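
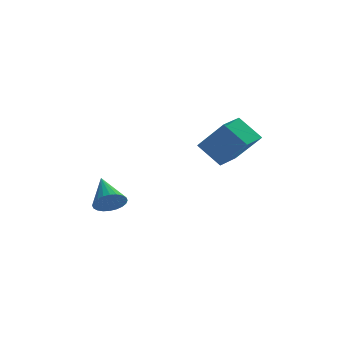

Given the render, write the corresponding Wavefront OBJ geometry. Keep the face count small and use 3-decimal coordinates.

v -2.105 -2.606 -0.837
v -1.532 -2.91 -0.257
v -2.335 -0.994 0.237
v -1.328 -2.74 -0.469
v -1.243 -2.55 -0.736
v -1.289 -2.368 -1.019
v -1.459 -2.222 -1.275
v -1.727 -2.135 -1.463
v -2.053 -2.12 -1.556
v -2.387 -2.178 -1.54
v -2.678 -2.302 -1.416
v -2.882 -2.472 -1.204
v -2.968 -2.662 -0.937
v -2.922 -2.844 -0.654
v -2.752 -2.99 -0.399
v -2.483 -3.077 -0.21
v -2.157 -3.092 -0.117
v -1.823 -3.034 -0.133
v 2.953 -4.274 1.949
v 1.979 -3.512 3.041
v 3.934 -2.997 1.933
v 2.96 -2.235 3.025
v 4.06 -5.105 3.515
v 3.086 -4.343 4.607
v 5.041 -3.828 3.499
v 4.067 -3.066 4.591
f 2 1 4
f 2 4 3
f 4 1 5
f 4 5 3
f 5 1 6
f 5 6 3
f 6 1 7
f 6 7 3
f 7 1 8
f 7 8 3
f 8 1 9
f 8 9 3
f 9 1 10
f 9 10 3
f 10 1 11
f 10 11 3
f 11 1 12
f 11 12 3
f 12 1 13
f 12 13 3
f 13 1 14
f 13 14 3
f 14 1 15
f 14 15 3
f 15 1 16
f 15 16 3
f 16 1 17
f 16 17 3
f 17 1 18
f 17 18 3
f 18 1 2
f 18 2 3
f 20 22 19
f 23 20 19
f 19 22 21
f 21 23 19
f 20 26 22
f 24 20 23
f 24 26 20
f 22 26 21
f 25 23 21
f 21 26 25
f 25 24 23
f 26 24 25



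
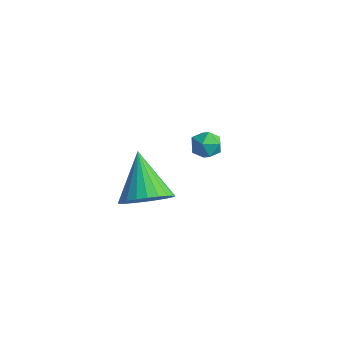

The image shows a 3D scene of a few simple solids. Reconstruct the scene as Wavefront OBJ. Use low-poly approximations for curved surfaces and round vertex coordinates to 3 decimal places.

v 1.652 -0.766 -0.853
v 2.171 -1.167 -0.193
v 0.448 -0.114 0.493
v 2.325 -0.839 -0.215
v 2.376 -0.5 -0.334
v 2.317 -0.202 -0.531
v 2.157 0.011 -0.778
v 1.92 0.105 -1.036
v 1.642 0.066 -1.266
v 1.366 -0.099 -1.433
v 1.133 -0.366 -1.512
v 0.979 -0.694 -1.49
v 0.928 -1.033 -1.372
v 0.987 -1.331 -1.174
v 1.147 -1.544 -0.927
v 1.384 -1.638 -0.669
v 1.662 -1.599 -0.439
v 1.939 -1.434 -0.272
v -0.273 3.696 -1.67
v 0.027 3.88 -1.146
v -0.087 2.72 -1.434
v 0.213 2.904 -0.91
v -0.412 2.978 -0.958
v -0.527 3.581 -1.104
v 0.467 3.019 -1.476
v 0.352 3.622 -1.622
v 0.484 3.461 -1.027
v -0.059 3.436 -0.706
v -0.001 3.164 -1.874
v -0.544 3.139 -1.553
f 2 1 4
f 2 4 3
f 4 1 5
f 4 5 3
f 5 1 6
f 5 6 3
f 6 1 7
f 6 7 3
f 7 1 8
f 7 8 3
f 8 1 9
f 8 9 3
f 9 1 10
f 9 10 3
f 10 1 11
f 10 11 3
f 11 1 12
f 11 12 3
f 12 1 13
f 12 13 3
f 13 1 14
f 13 14 3
f 14 1 15
f 14 15 3
f 15 1 16
f 15 16 3
f 16 1 17
f 16 17 3
f 17 1 18
f 17 18 3
f 18 1 2
f 18 2 3
f 19 30 24
f 19 24 20
f 19 20 26
f 19 26 29
f 19 29 30
f 20 24 28
f 24 30 23
f 30 29 21
f 29 26 25
f 26 20 27
f 22 28 23
f 22 23 21
f 22 21 25
f 22 25 27
f 22 27 28
f 23 28 24
f 21 23 30
f 25 21 29
f 27 25 26
f 28 27 20



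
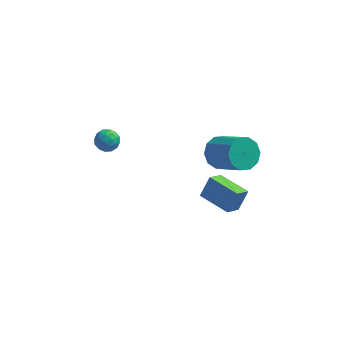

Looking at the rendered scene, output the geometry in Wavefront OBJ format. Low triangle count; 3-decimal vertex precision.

v 4.157 -1.301 -1.596
v 3.655 -2.107 -0.983
v 2.566 -0.248 -1.513
v 2.064 -1.054 -0.9
v 4.596 -0.726 -0.48
v 4.094 -1.532 0.133
v 3.005 0.327 -0.397
v 2.503 -0.479 0.216
v 3.051 -0.713 2.846
v 3.422 -1.194 2.04
v 4.8 -2.289 3.327
v 4.429 -1.807 4.134
v 3.757 -0.674 2.125
v 5.134 -1.768 3.412
v 3.822 -0.168 2.485
v 5.199 -1.263 3.772
v 3.592 0.129 2.984
v 4.97 -0.966 4.271
v 3.156 0.105 3.43
v 4.534 -0.99 4.717
v 2.68 -0.231 3.653
v 4.058 -1.326 4.94
v 2.346 -0.752 3.568
v 3.723 -1.846 4.855
v 2.281 -1.257 3.208
v 3.658 -2.352 4.495
v 2.51 -1.554 2.709
v 3.888 -2.649 3.996
v 2.946 -1.53 2.263
v 4.324 -2.625 3.55
v -3.159 -0.162 2.839
v -2.551 -0.195 3.253
v -3.269 -1.345 2.907
v -2.661 -1.378 3.321
v -3.275 -1.077 3.593
v -3.207 -0.345 3.551
v -2.613 -1.195 2.609
v -2.545 -0.463 2.567
v -2.214 -0.833 3.11
v -2.622 -0.76 3.718
v -3.198 -0.78 2.442
v -3.606 -0.707 3.05
v -2.845 -0.074 3.04
v -2.975 -1.466 3.12
v -3.336 -1.289 3.28
v -2.978 -1.308 3.523
v -3.231 -0.163 3.215
v -2.873 -0.182 3.458
v -3.299 -0.701 3.658
v -2.947 -1.358 2.702
v -2.589 -1.377 2.945
v -2.842 -0.232 2.637
v -2.484 -0.251 2.88
v -2.521 -0.839 2.502
v -2.289 -0.469 3.199
v -2.354 -1.165 3.239
v -2.326 -1.057 2.821
v -2.286 -0.627 2.797
v -2.53 -0.426 3.557
v -2.595 -1.122 3.596
v -2.955 -0.945 3.756
v -2.915 -0.514 3.732
v -2.332 -0.801 3.473
v -3.225 -0.418 2.564
v -3.29 -1.114 2.603
v -2.905 -1.026 2.428
v -2.865 -0.595 2.404
v -3.466 -0.375 2.921
v -3.531 -1.071 2.961
v -3.534 -0.913 3.363
v -3.494 -0.483 3.339
v -3.488 -0.739 2.687
f 2 4 1
f 5 2 1
f 1 4 3
f 3 5 1
f 2 8 4
f 6 2 5
f 6 8 2
f 4 8 3
f 7 5 3
f 3 8 7
f 7 6 5
f 8 6 7
f 10 9 13
f 10 13 11
f 11 13 14
f 11 14 12
f 13 9 15
f 13 15 14
f 14 15 16
f 14 16 12
f 15 9 17
f 15 17 16
f 16 17 18
f 16 18 12
f 17 9 19
f 17 19 18
f 18 19 20
f 18 20 12
f 19 9 21
f 19 21 20
f 20 21 22
f 20 22 12
f 21 9 23
f 21 23 22
f 22 23 24
f 22 24 12
f 23 9 25
f 23 25 24
f 24 25 26
f 24 26 12
f 25 9 27
f 25 27 26
f 26 27 28
f 26 28 12
f 27 9 29
f 27 29 28
f 28 29 30
f 28 30 12
f 29 9 10
f 29 10 30
f 30 10 11
f 30 11 12
f 31 68 47
f 68 42 71
f 47 71 36
f 68 71 47
f 31 47 43
f 47 36 48
f 43 48 32
f 47 48 43
f 31 43 52
f 43 32 53
f 52 53 38
f 43 53 52
f 31 52 64
f 52 38 67
f 64 67 41
f 52 67 64
f 31 64 68
f 64 41 72
f 68 72 42
f 64 72 68
f 32 48 59
f 48 36 62
f 59 62 40
f 48 62 59
f 36 71 49
f 71 42 70
f 49 70 35
f 71 70 49
f 42 72 69
f 72 41 65
f 69 65 33
f 72 65 69
f 41 67 66
f 67 38 54
f 66 54 37
f 67 54 66
f 38 53 58
f 53 32 55
f 58 55 39
f 53 55 58
f 34 60 46
f 60 40 61
f 46 61 35
f 60 61 46
f 34 46 44
f 46 35 45
f 44 45 33
f 46 45 44
f 34 44 51
f 44 33 50
f 51 50 37
f 44 50 51
f 34 51 56
f 51 37 57
f 56 57 39
f 51 57 56
f 34 56 60
f 56 39 63
f 60 63 40
f 56 63 60
f 35 61 49
f 61 40 62
f 49 62 36
f 61 62 49
f 33 45 69
f 45 35 70
f 69 70 42
f 45 70 69
f 37 50 66
f 50 33 65
f 66 65 41
f 50 65 66
f 39 57 58
f 57 37 54
f 58 54 38
f 57 54 58
f 40 63 59
f 63 39 55
f 59 55 32
f 63 55 59



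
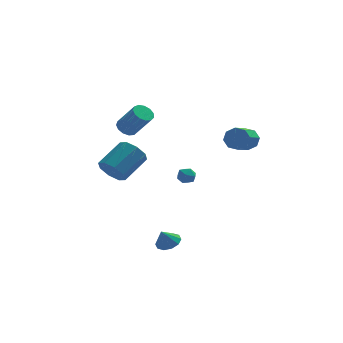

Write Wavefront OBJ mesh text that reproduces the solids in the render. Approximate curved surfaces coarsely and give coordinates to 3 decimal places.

v -1.514 3.854 1.487
v -1.129 3.478 1.056
v -0.22 2.729 2.522
v -0.606 3.106 2.953
v -0.939 3.813 1.109
v -0.03 3.064 2.575
v -0.931 4.161 1.282
v -0.022 3.412 2.748
v -1.109 4.412 1.52
v -0.2 3.663 2.986
v -1.415 4.485 1.748
v -0.506 3.737 3.214
v -1.753 4.359 1.893
v -0.844 3.61 3.359
v -2.015 4.072 1.909
v -1.106 3.324 3.375
v -2.118 3.717 1.791
v -1.21 2.968 3.257
v -2.03 3.404 1.577
v -1.121 2.656 3.042
v -1.778 3.235 1.334
v -0.869 2.486 2.8
v -1.442 3.263 1.14
v -0.533 2.514 2.606
v 0.153 -3.022 -4.154
v 0.764 -2.746 -3.816
v -0.253 -3.258 -3.226
v 0.458 -2.401 -3.863
v 0.035 -2.293 -4.02
v -0.342 -2.464 -4.229
v -0.53 -2.847 -4.409
v -0.457 -3.298 -4.491
v -0.151 -3.643 -4.445
v 0.271 -3.751 -4.287
v 0.649 -3.58 -4.079
v 0.837 -3.197 -3.899
v 4.355 -2.841 3.354
v 4.803 -2.777 3.94
v 4.072 -4.174 4.652
v 3.625 -4.239 4.066
v 4.318 -2.491 4.005
v 3.587 -3.888 4.716
v 3.856 -2.41 3.688
v 3.125 -3.807 4.4
v 3.686 -2.582 3.176
v 2.955 -3.979 3.887
v 3.908 -2.906 2.768
v 3.177 -4.303 3.48
v 4.393 -3.192 2.704
v 3.662 -4.589 3.415
v 4.855 -3.273 3.02
v 4.124 -4.67 3.732
v 5.025 -3.101 3.533
v 4.294 -4.498 4.244
v 1.802 2.374 -1.922
v 2.224 2.134 -1.519
v 1.136 1.646 -1.661
v 1.558 1.406 -1.258
v 1.291 1.965 -1.139
v 1.703 2.415 -1.301
v 1.657 1.365 -1.879
v 2.069 1.815 -2.041
v 2.134 1.51 -1.492
v 1.907 1.881 -1.035
v 1.453 1.899 -2.145
v 1.226 2.27 -1.688
v -2.533 1.801 -0.996
v -1.929 1.046 -0.925
v -0.603 2.203 0.107
v -1.207 2.959 0.036
v -1.807 1.451 -1.535
v -0.481 2.608 -0.504
v -2.111 2.061 -1.83
v -0.785 3.218 -0.798
v -2.662 2.519 -1.635
v -1.336 3.676 -0.604
v -3.137 2.557 -1.067
v -1.811 3.714 -0.035
v -3.259 2.152 -0.456
v -1.933 3.309 0.575
v -2.955 1.542 -0.162
v -1.629 2.699 0.87
v -2.404 1.084 -0.356
v -1.078 2.241 0.675
f 2 1 5
f 2 5 3
f 3 5 6
f 3 6 4
f 5 1 7
f 5 7 6
f 6 7 8
f 6 8 4
f 7 1 9
f 7 9 8
f 8 9 10
f 8 10 4
f 9 1 11
f 9 11 10
f 10 11 12
f 10 12 4
f 11 1 13
f 11 13 12
f 12 13 14
f 12 14 4
f 13 1 15
f 13 15 14
f 14 15 16
f 14 16 4
f 15 1 17
f 15 17 16
f 16 17 18
f 16 18 4
f 17 1 19
f 17 19 18
f 18 19 20
f 18 20 4
f 19 1 21
f 19 21 20
f 20 21 22
f 20 22 4
f 21 1 23
f 21 23 22
f 22 23 24
f 22 24 4
f 23 1 2
f 23 2 24
f 24 2 3
f 24 3 4
f 26 25 28
f 26 28 27
f 28 25 29
f 28 29 27
f 29 25 30
f 29 30 27
f 30 25 31
f 30 31 27
f 31 25 32
f 31 32 27
f 32 25 33
f 32 33 27
f 33 25 34
f 33 34 27
f 34 25 35
f 34 35 27
f 35 25 36
f 35 36 27
f 36 25 26
f 36 26 27
f 38 37 41
f 38 41 39
f 39 41 42
f 39 42 40
f 41 37 43
f 41 43 42
f 42 43 44
f 42 44 40
f 43 37 45
f 43 45 44
f 44 45 46
f 44 46 40
f 45 37 47
f 45 47 46
f 46 47 48
f 46 48 40
f 47 37 49
f 47 49 48
f 48 49 50
f 48 50 40
f 49 37 51
f 49 51 50
f 50 51 52
f 50 52 40
f 51 37 53
f 51 53 52
f 52 53 54
f 52 54 40
f 53 37 38
f 53 38 54
f 54 38 39
f 54 39 40
f 55 66 60
f 55 60 56
f 55 56 62
f 55 62 65
f 55 65 66
f 56 60 64
f 60 66 59
f 66 65 57
f 65 62 61
f 62 56 63
f 58 64 59
f 58 59 57
f 58 57 61
f 58 61 63
f 58 63 64
f 59 64 60
f 57 59 66
f 61 57 65
f 63 61 62
f 64 63 56
f 68 67 71
f 68 71 69
f 69 71 72
f 69 72 70
f 71 67 73
f 71 73 72
f 72 73 74
f 72 74 70
f 73 67 75
f 73 75 74
f 74 75 76
f 74 76 70
f 75 67 77
f 75 77 76
f 76 77 78
f 76 78 70
f 77 67 79
f 77 79 78
f 78 79 80
f 78 80 70
f 79 67 81
f 79 81 80
f 80 81 82
f 80 82 70
f 81 67 83
f 81 83 82
f 82 83 84
f 82 84 70
f 83 67 68
f 83 68 84
f 84 68 69
f 84 69 70



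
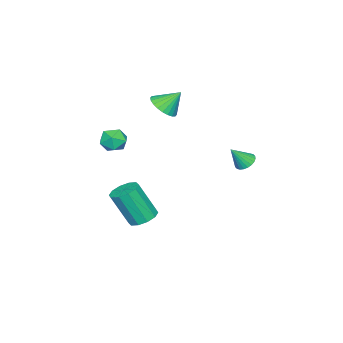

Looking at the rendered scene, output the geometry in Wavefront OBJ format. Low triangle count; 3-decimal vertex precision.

v 2.256 -1.688 1.115
v 2.682 -1.6 0.602
v 2.958 -2.38 1.578
v 3.384 -2.292 1.065
v 3.271 -1.79 1.498
v 2.837 -1.362 1.212
v 2.803 -2.618 0.968
v 2.369 -2.19 0.682
v 3.02 -2.175 0.511
v 3.309 -1.663 0.838
v 2.331 -2.317 1.342
v 2.62 -1.805 1.669
v 1.49 -1.396 -4.087
v 2.168 -1.229 -4.133
v 2.468 -1.997 -2.499
v 1.79 -2.164 -2.453
v 1.963 -0.901 -3.941
v 2.263 -1.669 -2.307
v 1.577 -0.761 -3.804
v 1.876 -1.529 -2.171
v 1.157 -0.864 -3.776
v 1.457 -1.632 -2.142
v 0.865 -1.171 -3.866
v 1.165 -1.938 -2.232
v 0.812 -1.563 -4.041
v 1.112 -2.331 -2.407
v 1.017 -1.891 -4.233
v 1.317 -2.659 -2.599
v 1.404 -2.031 -4.369
v 1.703 -2.799 -2.736
v 1.823 -1.928 -4.398
v 2.123 -2.696 -2.764
v 2.115 -1.622 -4.308
v 2.415 -2.389 -2.674
v -1.097 2.057 -0.944
v -0.654 2.056 -1.217
v -0.563 1.643 -0.076
v -0.648 2.24 -1.132
v -0.71 2.397 -1.02
v -0.832 2.501 -0.895
v -0.994 2.539 -0.778
v -1.171 2.502 -0.687
v -1.337 2.398 -0.635
v -1.466 2.242 -0.629
v -1.54 2.057 -0.672
v -1.545 1.873 -0.756
v -1.483 1.716 -0.869
v -1.361 1.612 -0.994
v -1.2 1.575 -1.11
v -1.022 1.611 -1.202
v -0.856 1.715 -1.254
v -0.727 1.871 -1.26
v -0.426 -1.52 1.749
v 0.272 -1.405 1.966
v -0.794 -0.88 2.591
v 0.233 -1.186 1.782
v 0.094 -1.017 1.594
v -0.124 -0.925 1.429
v -0.388 -0.924 1.312
v -0.658 -1.013 1.262
v -0.893 -1.179 1.286
v -1.057 -1.398 1.381
v -1.124 -1.635 1.531
v -1.086 -1.854 1.715
v -0.947 -2.023 1.904
v -0.728 -2.115 2.069
v -0.464 -2.116 2.185
v -0.194 -2.027 2.235
v 0.041 -1.86 2.211
v 0.204 -1.642 2.117
f 1 12 6
f 1 6 2
f 1 2 8
f 1 8 11
f 1 11 12
f 2 6 10
f 6 12 5
f 12 11 3
f 11 8 7
f 8 2 9
f 4 10 5
f 4 5 3
f 4 3 7
f 4 7 9
f 4 9 10
f 5 10 6
f 3 5 12
f 7 3 11
f 9 7 8
f 10 9 2
f 14 13 17
f 14 17 15
f 15 17 18
f 15 18 16
f 17 13 19
f 17 19 18
f 18 19 20
f 18 20 16
f 19 13 21
f 19 21 20
f 20 21 22
f 20 22 16
f 21 13 23
f 21 23 22
f 22 23 24
f 22 24 16
f 23 13 25
f 23 25 24
f 24 25 26
f 24 26 16
f 25 13 27
f 25 27 26
f 26 27 28
f 26 28 16
f 27 13 29
f 27 29 28
f 28 29 30
f 28 30 16
f 29 13 31
f 29 31 30
f 30 31 32
f 30 32 16
f 31 13 33
f 31 33 32
f 32 33 34
f 32 34 16
f 33 13 14
f 33 14 34
f 34 14 15
f 34 15 16
f 36 35 38
f 36 38 37
f 38 35 39
f 38 39 37
f 39 35 40
f 39 40 37
f 40 35 41
f 40 41 37
f 41 35 42
f 41 42 37
f 42 35 43
f 42 43 37
f 43 35 44
f 43 44 37
f 44 35 45
f 44 45 37
f 45 35 46
f 45 46 37
f 46 35 47
f 46 47 37
f 47 35 48
f 47 48 37
f 48 35 49
f 48 49 37
f 49 35 50
f 49 50 37
f 50 35 51
f 50 51 37
f 51 35 52
f 51 52 37
f 52 35 36
f 52 36 37
f 54 53 56
f 54 56 55
f 56 53 57
f 56 57 55
f 57 53 58
f 57 58 55
f 58 53 59
f 58 59 55
f 59 53 60
f 59 60 55
f 60 53 61
f 60 61 55
f 61 53 62
f 61 62 55
f 62 53 63
f 62 63 55
f 63 53 64
f 63 64 55
f 64 53 65
f 64 65 55
f 65 53 66
f 65 66 55
f 66 53 67
f 66 67 55
f 67 53 68
f 67 68 55
f 68 53 69
f 68 69 55
f 69 53 70
f 69 70 55
f 70 53 54
f 70 54 55



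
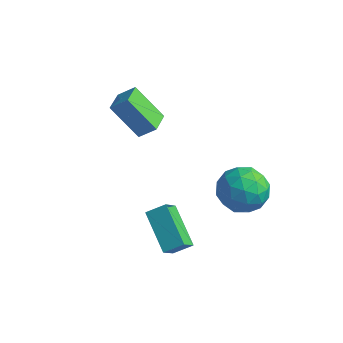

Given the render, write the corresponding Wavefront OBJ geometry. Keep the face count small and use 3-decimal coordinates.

v -0.556 1.63 -2.951
v 0.054 2.317 -2.198
v 0.666 0.183 -2.622
v 1.276 0.87 -1.869
v 0.184 0.5 -1.584
v -0.572 1.394 -1.787
v 1.292 1.106 -3.033
v 0.536 2 -3.236
v 1.196 1.993 -2.248
v 0.511 1.618 -1.352
v 0.209 0.882 -3.468
v -0.476 0.507 -2.572
v -0.358 2.101 -2.603
v 1.078 0.399 -2.217
v 0.436 0.182 -2.049
v 0.795 0.585 -1.606
v -0.726 1.558 -2.362
v -0.367 1.962 -1.919
v -0.291 0.894 -1.558
v 1.087 0.538 -2.901
v 1.446 0.942 -2.458
v -0.075 1.915 -3.214
v 0.284 2.318 -2.771
v 1.011 1.606 -3.262
v 0.672 2.314 -2.19
v 1.39 1.463 -1.997
v 1.399 1.602 -2.681
v 0.955 2.128 -2.801
v 0.269 2.093 -1.664
v 0.988 1.243 -1.47
v 0.345 1.025 -1.303
v -0.098 1.551 -1.422
v 0.941 1.903 -1.693
v -0.268 1.257 -3.35
v 0.451 0.407 -3.156
v 0.818 0.949 -3.398
v 0.375 1.475 -3.517
v -0.67 1.037 -2.823
v 0.048 0.186 -2.63
v -0.235 0.372 -2.019
v -0.679 0.898 -2.139
v -0.221 0.597 -3.127
v -0.546 -3.43 -2.854
v -2.009 -2.452 -1.903
v -0.591 -2.636 -3.739
v -2.054 -1.658 -2.788
v 0.094 -2.902 -2.412
v -1.369 -1.924 -1.461
v 0.049 -2.108 -3.297
v -1.414 -1.13 -2.346
v -3.38 -0.774 0.971
v -4.645 -0.929 2.38
v -3.669 0.245 0.823
v -4.934 0.091 2.232
v -2.706 -0.491 1.608
v -3.971 -0.645 3.017
v -2.995 0.529 1.46
v -4.26 0.374 2.869
f 1 38 17
f 38 12 41
f 17 41 6
f 38 41 17
f 1 17 13
f 17 6 18
f 13 18 2
f 17 18 13
f 1 13 22
f 13 2 23
f 22 23 8
f 13 23 22
f 1 22 34
f 22 8 37
f 34 37 11
f 22 37 34
f 1 34 38
f 34 11 42
f 38 42 12
f 34 42 38
f 2 18 29
f 18 6 32
f 29 32 10
f 18 32 29
f 6 41 19
f 41 12 40
f 19 40 5
f 41 40 19
f 12 42 39
f 42 11 35
f 39 35 3
f 42 35 39
f 11 37 36
f 37 8 24
f 36 24 7
f 37 24 36
f 8 23 28
f 23 2 25
f 28 25 9
f 23 25 28
f 4 30 16
f 30 10 31
f 16 31 5
f 30 31 16
f 4 16 14
f 16 5 15
f 14 15 3
f 16 15 14
f 4 14 21
f 14 3 20
f 21 20 7
f 14 20 21
f 4 21 26
f 21 7 27
f 26 27 9
f 21 27 26
f 4 26 30
f 26 9 33
f 30 33 10
f 26 33 30
f 5 31 19
f 31 10 32
f 19 32 6
f 31 32 19
f 3 15 39
f 15 5 40
f 39 40 12
f 15 40 39
f 7 20 36
f 20 3 35
f 36 35 11
f 20 35 36
f 9 27 28
f 27 7 24
f 28 24 8
f 27 24 28
f 10 33 29
f 33 9 25
f 29 25 2
f 33 25 29
f 44 46 43
f 47 44 43
f 43 46 45
f 45 47 43
f 44 50 46
f 48 44 47
f 48 50 44
f 46 50 45
f 49 47 45
f 45 50 49
f 49 48 47
f 50 48 49
f 52 54 51
f 55 52 51
f 51 54 53
f 53 55 51
f 52 58 54
f 56 52 55
f 56 58 52
f 54 58 53
f 57 55 53
f 53 58 57
f 57 56 55
f 58 56 57



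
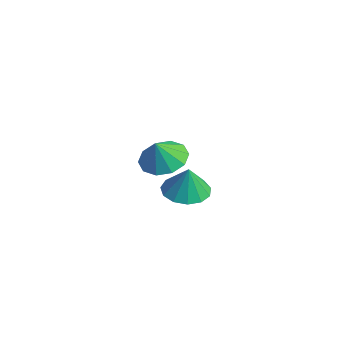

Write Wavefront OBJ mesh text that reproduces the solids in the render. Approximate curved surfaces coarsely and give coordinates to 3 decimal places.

v 1.695 -3.43 1.605
v 2.185 -2.666 1.85
v 1.865 -3.85 2.575
v 1.628 -2.574 1.988
v 1.097 -2.809 1.979
v 0.794 -3.281 1.827
v 0.836 -3.81 1.591
v 1.206 -4.194 1.36
v 1.763 -4.286 1.223
v 2.294 -4.051 1.232
v 2.597 -3.579 1.383
v 2.555 -3.05 1.62
v -2.323 -0.256 -3.472
v -1.573 0.392 -3.606
v -2.057 -0.284 -2.128
v -2.034 0.701 -3.509
v -2.586 0.706 -3.399
v -3.055 0.406 -3.313
v -3.292 -0.104 -3.277
v -3.221 -0.662 -3.303
v -2.865 -1.092 -3.382
v -2.336 -1.255 -3.49
v -1.804 -1.102 -3.592
v -1.436 -0.68 -3.656
v -1.35 -0.123 -3.661
f 2 1 4
f 2 4 3
f 4 1 5
f 4 5 3
f 5 1 6
f 5 6 3
f 6 1 7
f 6 7 3
f 7 1 8
f 7 8 3
f 8 1 9
f 8 9 3
f 9 1 10
f 9 10 3
f 10 1 11
f 10 11 3
f 11 1 12
f 11 12 3
f 12 1 2
f 12 2 3
f 14 13 16
f 14 16 15
f 16 13 17
f 16 17 15
f 17 13 18
f 17 18 15
f 18 13 19
f 18 19 15
f 19 13 20
f 19 20 15
f 20 13 21
f 20 21 15
f 21 13 22
f 21 22 15
f 22 13 23
f 22 23 15
f 23 13 24
f 23 24 15
f 24 13 25
f 24 25 15
f 25 13 14
f 25 14 15



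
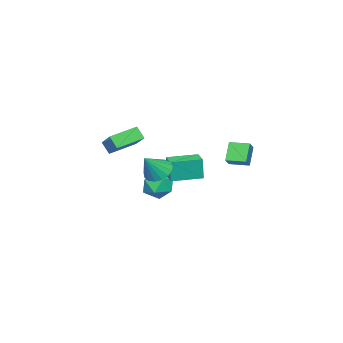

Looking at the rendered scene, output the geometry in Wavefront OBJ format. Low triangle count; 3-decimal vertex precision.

v -3.7 -2.122 -3.412
v -2.865 -1.53 -3.093
v -3.015 -3.51 -2.627
v -2.18 -2.918 -2.308
v -3.151 -2.746 -1.888
v -3.575 -1.888 -2.373
v -2.305 -3.152 -3.347
v -2.729 -2.294 -3.832
v -2.003 -2.166 -3.053
v -2.526 -1.915 -2.151
v -3.354 -3.125 -3.569
v -3.877 -2.874 -2.667
v 1.875 -1.365 3.078
v 3.159 0.032 4.172
v 1.937 -0.847 2.344
v 3.22 0.55 3.438
v 3.24 -2.23 2.582
v 4.523 -0.833 3.676
v 3.301 -1.712 1.848
v 4.585 -0.315 2.942
v -1.468 3.143 0.506
v -2.255 2.918 1.617
v -1.775 4.303 0.523
v -2.562 4.078 1.634
v -0.758 3.322 1.046
v -1.545 3.097 2.157
v -1.065 4.482 1.063
v -1.852 4.257 2.174
v -1.657 -1.678 -1.054
v -1.057 -1.043 -1.452
v -0.543 -1.922 0.234
v -1.321 -0.787 -1.176
v -1.661 -0.736 -0.872
v -2.001 -0.9 -0.61
v -2.261 -1.242 -0.449
v -2.384 -1.685 -0.427
v -2.339 -2.126 -0.548
v -2.139 -2.464 -0.786
v -1.828 -2.622 -1.085
v -1.478 -2.565 -1.377
v -1.168 -2.304 -1.594
v -0.971 -1.899 -1.689
v -0.931 -1.445 -1.637
v -4.847 -0.844 -2.111
v -4.79 -0.885 -0.592
v -4.055 -0.066 -2.12
v -3.999 -0.106 -0.601
v -3.481 -2.234 -2.199
v -3.425 -2.274 -0.68
v -2.69 -1.455 -2.208
v -2.633 -1.496 -0.689
f 1 12 6
f 1 6 2
f 1 2 8
f 1 8 11
f 1 11 12
f 2 6 10
f 6 12 5
f 12 11 3
f 11 8 7
f 8 2 9
f 4 10 5
f 4 5 3
f 4 3 7
f 4 7 9
f 4 9 10
f 5 10 6
f 3 5 12
f 7 3 11
f 9 7 8
f 10 9 2
f 14 16 13
f 17 14 13
f 13 16 15
f 15 17 13
f 14 20 16
f 18 14 17
f 18 20 14
f 16 20 15
f 19 17 15
f 15 20 19
f 19 18 17
f 20 18 19
f 22 24 21
f 25 22 21
f 21 24 23
f 23 25 21
f 22 28 24
f 26 22 25
f 26 28 22
f 24 28 23
f 27 25 23
f 23 28 27
f 27 26 25
f 28 26 27
f 30 29 32
f 30 32 31
f 32 29 33
f 32 33 31
f 33 29 34
f 33 34 31
f 34 29 35
f 34 35 31
f 35 29 36
f 35 36 31
f 36 29 37
f 36 37 31
f 37 29 38
f 37 38 31
f 38 29 39
f 38 39 31
f 39 29 40
f 39 40 31
f 40 29 41
f 40 41 31
f 41 29 42
f 41 42 31
f 42 29 43
f 42 43 31
f 43 29 30
f 43 30 31
f 45 47 44
f 48 45 44
f 44 47 46
f 46 48 44
f 45 51 47
f 49 45 48
f 49 51 45
f 47 51 46
f 50 48 46
f 46 51 50
f 50 49 48
f 51 49 50



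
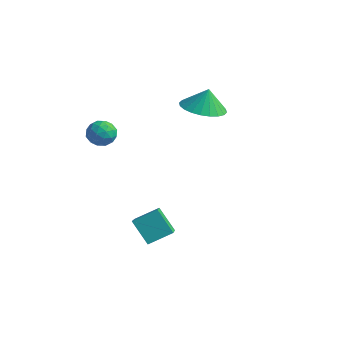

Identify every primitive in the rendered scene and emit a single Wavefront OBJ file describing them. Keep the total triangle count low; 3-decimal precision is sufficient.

v -2.507 -1.144 0.933
v -1.914 -1.065 0.582
v -2.086 -2.055 1.438
v -1.493 -1.976 1.087
v -1.668 -1.519 1.579
v -1.928 -0.956 1.267
v -2.072 -2.164 0.753
v -2.332 -1.601 0.441
v -1.645 -1.695 0.47
v -1.395 -1.297 0.981
v -2.605 -1.823 1.039
v -2.355 -1.425 1.55
v -2.247 -1.025 0.713
v -1.753 -2.095 1.307
v -1.856 -1.827 1.596
v -1.507 -1.78 1.389
v -2.256 -0.961 1.116
v -1.907 -0.914 0.91
v -1.763 -1.181 1.496
v -2.093 -2.206 1.11
v -1.744 -2.159 0.904
v -2.493 -1.34 0.631
v -2.144 -1.293 0.424
v -2.237 -1.939 0.524
v -1.741 -1.348 0.441
v -1.493 -1.884 0.738
v -1.833 -1.994 0.542
v -1.986 -1.663 0.358
v -1.594 -1.114 0.741
v -1.347 -1.65 1.038
v -1.45 -1.381 1.328
v -1.603 -1.051 1.144
v -1.436 -1.485 0.676
v -2.653 -1.47 0.982
v -2.406 -2.006 1.279
v -2.397 -2.069 0.876
v -2.55 -1.739 0.692
v -2.507 -1.236 1.282
v -2.259 -1.772 1.579
v -2.014 -1.457 1.662
v -2.167 -1.126 1.478
v -2.564 -1.635 1.344
v -1.198 3.82 0.561
v -0.642 4.674 0.311
v -1.082 4.06 1.639
v -1.022 4.826 0.318
v -1.43 4.824 0.362
v -1.802 4.669 0.436
v -2.082 4.385 0.53
v -2.227 4.015 0.628
v -2.216 3.615 0.716
v -2.05 3.247 0.781
v -1.754 2.965 0.812
v -1.373 2.813 0.805
v -0.966 2.815 0.761
v -0.594 2.97 0.686
v -0.314 3.254 0.593
v -0.168 3.624 0.495
v -0.18 4.024 0.406
v -0.346 4.393 0.342
v 1.097 -2.155 -4.057
v 0.205 -2.138 -3.071
v -0.01 -0.828 -5.083
v -0.903 -0.811 -4.097
v 1.683 -1.269 -3.543
v 0.79 -1.252 -2.557
v 0.575 0.058 -4.569
v -0.317 0.075 -3.583
f 1 38 17
f 38 12 41
f 17 41 6
f 38 41 17
f 1 17 13
f 17 6 18
f 13 18 2
f 17 18 13
f 1 13 22
f 13 2 23
f 22 23 8
f 13 23 22
f 1 22 34
f 22 8 37
f 34 37 11
f 22 37 34
f 1 34 38
f 34 11 42
f 38 42 12
f 34 42 38
f 2 18 29
f 18 6 32
f 29 32 10
f 18 32 29
f 6 41 19
f 41 12 40
f 19 40 5
f 41 40 19
f 12 42 39
f 42 11 35
f 39 35 3
f 42 35 39
f 11 37 36
f 37 8 24
f 36 24 7
f 37 24 36
f 8 23 28
f 23 2 25
f 28 25 9
f 23 25 28
f 4 30 16
f 30 10 31
f 16 31 5
f 30 31 16
f 4 16 14
f 16 5 15
f 14 15 3
f 16 15 14
f 4 14 21
f 14 3 20
f 21 20 7
f 14 20 21
f 4 21 26
f 21 7 27
f 26 27 9
f 21 27 26
f 4 26 30
f 26 9 33
f 30 33 10
f 26 33 30
f 5 31 19
f 31 10 32
f 19 32 6
f 31 32 19
f 3 15 39
f 15 5 40
f 39 40 12
f 15 40 39
f 7 20 36
f 20 3 35
f 36 35 11
f 20 35 36
f 9 27 28
f 27 7 24
f 28 24 8
f 27 24 28
f 10 33 29
f 33 9 25
f 29 25 2
f 33 25 29
f 44 43 46
f 44 46 45
f 46 43 47
f 46 47 45
f 47 43 48
f 47 48 45
f 48 43 49
f 48 49 45
f 49 43 50
f 49 50 45
f 50 43 51
f 50 51 45
f 51 43 52
f 51 52 45
f 52 43 53
f 52 53 45
f 53 43 54
f 53 54 45
f 54 43 55
f 54 55 45
f 55 43 56
f 55 56 45
f 56 43 57
f 56 57 45
f 57 43 58
f 57 58 45
f 58 43 59
f 58 59 45
f 59 43 60
f 59 60 45
f 60 43 44
f 60 44 45
f 62 64 61
f 65 62 61
f 61 64 63
f 63 65 61
f 62 68 64
f 66 62 65
f 66 68 62
f 64 68 63
f 67 65 63
f 63 68 67
f 67 66 65
f 68 66 67



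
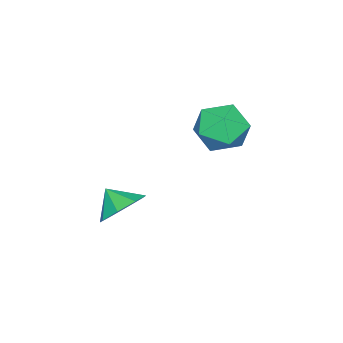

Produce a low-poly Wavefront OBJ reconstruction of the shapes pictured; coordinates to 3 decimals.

v -2.461 2.957 3.809
v -1.647 2.281 4.437
v -2.713 1.459 2.523
v -1.899 0.783 3.151
v -2.994 1.046 3.647
v -2.838 1.972 4.442
v -1.522 1.768 2.518
v -1.366 2.694 3.313
v -1.067 1.546 3.639
v -1.976 1.1 4.337
v -2.384 2.64 2.623
v -3.293 2.194 3.321
v 1.901 0.094 0.701
v 2.756 0.431 1.23
v 1.779 -0.754 1.439
v 2.069 0.767 1.502
v 1.284 0.709 1.306
v 0.861 0.29 0.755
v 1.046 -0.244 0.173
v 1.733 -0.58 -0.1
v 2.517 -0.521 0.097
v 2.941 -0.103 0.647
f 1 12 6
f 1 6 2
f 1 2 8
f 1 8 11
f 1 11 12
f 2 6 10
f 6 12 5
f 12 11 3
f 11 8 7
f 8 2 9
f 4 10 5
f 4 5 3
f 4 3 7
f 4 7 9
f 4 9 10
f 5 10 6
f 3 5 12
f 7 3 11
f 9 7 8
f 10 9 2
f 14 13 16
f 14 16 15
f 16 13 17
f 16 17 15
f 17 13 18
f 17 18 15
f 18 13 19
f 18 19 15
f 19 13 20
f 19 20 15
f 20 13 21
f 20 21 15
f 21 13 22
f 21 22 15
f 22 13 14
f 22 14 15



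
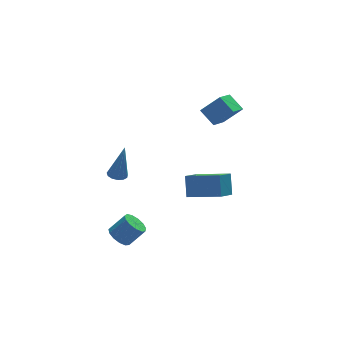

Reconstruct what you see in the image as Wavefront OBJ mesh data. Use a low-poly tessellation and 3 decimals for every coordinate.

v -3.892 -0.004 -3.681
v -3.357 0.246 -4.127
v -2.493 0.114 -3.165
v -3.028 -0.136 -2.719
v -3.517 0.581 -3.937
v -2.653 0.448 -2.975
v -3.797 0.73 -3.666
v -2.933 0.597 -2.704
v -4.106 0.646 -3.399
v -3.242 0.514 -2.437
v -4.348 0.356 -3.222
v -3.484 0.223 -2.26
v -4.445 -0.048 -3.191
v -3.58 -0.181 -2.229
v -4.366 -0.439 -3.315
v -3.502 -0.571 -2.353
v -4.137 -0.691 -3.556
v -3.273 -0.823 -2.594
v -3.83 -0.725 -3.836
v -2.966 -0.857 -2.874
v -3.543 -0.53 -4.067
v -2.679 -0.662 -3.105
v -3.367 -0.168 -4.176
v -2.502 -0.3 -3.213
v 3.434 2.076 2.778
v 3.032 2.982 3.455
v 2.426 2.367 1.792
v 2.024 3.273 2.468
v 4.456 3.087 2.032
v 4.054 3.993 2.708
v 3.448 3.378 1.045
v 3.046 4.284 1.722
v -3.896 0.089 1.301
v -3.499 -0.281 1.211
v -3.484 0.031 3.359
v -3.365 -0.003 1.192
v -3.399 0.305 1.207
v -3.591 0.544 1.252
v -3.88 0.638 1.313
v -4.174 0.558 1.37
v -4.38 0.329 1.404
v -4.432 0.023 1.406
v -4.314 -0.261 1.375
v -4.063 -0.435 1.32
v -3.759 -0.442 1.259
v 0.833 2.248 -3.648
v 1.064 3.016 -2.524
v 1.832 3.032 -4.388
v 2.063 3.799 -3.264
v 2.297 0.941 -3.056
v 2.528 1.708 -1.932
v 3.296 1.724 -3.796
v 3.527 2.492 -2.672
f 2 1 5
f 2 5 3
f 3 5 6
f 3 6 4
f 5 1 7
f 5 7 6
f 6 7 8
f 6 8 4
f 7 1 9
f 7 9 8
f 8 9 10
f 8 10 4
f 9 1 11
f 9 11 10
f 10 11 12
f 10 12 4
f 11 1 13
f 11 13 12
f 12 13 14
f 12 14 4
f 13 1 15
f 13 15 14
f 14 15 16
f 14 16 4
f 15 1 17
f 15 17 16
f 16 17 18
f 16 18 4
f 17 1 19
f 17 19 18
f 18 19 20
f 18 20 4
f 19 1 21
f 19 21 20
f 20 21 22
f 20 22 4
f 21 1 23
f 21 23 22
f 22 23 24
f 22 24 4
f 23 1 2
f 23 2 24
f 24 2 3
f 24 3 4
f 26 28 25
f 29 26 25
f 25 28 27
f 27 29 25
f 26 32 28
f 30 26 29
f 30 32 26
f 28 32 27
f 31 29 27
f 27 32 31
f 31 30 29
f 32 30 31
f 34 33 36
f 34 36 35
f 36 33 37
f 36 37 35
f 37 33 38
f 37 38 35
f 38 33 39
f 38 39 35
f 39 33 40
f 39 40 35
f 40 33 41
f 40 41 35
f 41 33 42
f 41 42 35
f 42 33 43
f 42 43 35
f 43 33 44
f 43 44 35
f 44 33 45
f 44 45 35
f 45 33 34
f 45 34 35
f 47 49 46
f 50 47 46
f 46 49 48
f 48 50 46
f 47 53 49
f 51 47 50
f 51 53 47
f 49 53 48
f 52 50 48
f 48 53 52
f 52 51 50
f 53 51 52



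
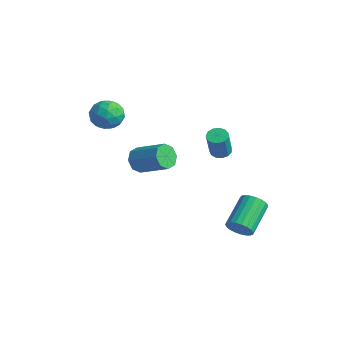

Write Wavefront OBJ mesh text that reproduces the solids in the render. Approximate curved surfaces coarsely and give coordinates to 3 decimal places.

v -3.578 -0.827 3.257
v -2.988 -1.184 4.008
v -4.632 -2.076 3.492
v -4.042 -2.433 4.243
v -4.554 -1.56 4.368
v -3.903 -0.788 4.223
v -3.717 -2.472 3.277
v -3.066 -1.7 3.132
v -3.074 -2.201 4.021
v -3.591 -1.637 4.695
v -4.029 -1.623 2.805
v -4.546 -1.059 3.479
v -3.191 -0.896 3.612
v -4.429 -2.364 3.888
v -4.731 -1.85 3.962
v -4.384 -2.06 4.403
v -3.728 -0.664 3.738
v -3.381 -0.873 4.18
v -4.302 -1.094 4.391
v -4.239 -2.387 3.32
v -3.892 -2.596 3.762
v -3.236 -1.2 3.097
v -2.889 -1.41 3.538
v -3.318 -2.166 3.109
v -2.894 -1.704 4.061
v -3.514 -2.437 4.199
v -3.323 -2.46 3.631
v -2.94 -2.007 3.546
v -3.198 -1.372 4.457
v -3.818 -2.106 4.595
v -4.119 -1.593 4.669
v -3.736 -1.139 4.583
v -3.249 -1.97 4.464
v -3.802 -1.154 2.905
v -4.422 -1.888 3.043
v -3.884 -2.121 2.917
v -3.501 -1.667 2.831
v -4.106 -0.823 3.301
v -4.726 -1.556 3.439
v -4.68 -1.253 3.954
v -4.297 -0.8 3.869
v -4.371 -1.29 3.036
v -0.846 3.798 0.251
v -0.347 3.504 0.028
v 0.044 2.928 1.667
v -0.454 3.222 1.889
v -0.241 3.825 0.116
v 0.15 3.249 1.754
v -0.327 4.138 0.247
v 0.064 3.561 1.885
v -0.577 4.342 0.378
v -0.186 3.766 2.016
v -0.913 4.374 0.47
v -0.522 3.798 2.108
v -1.227 4.223 0.492
v -0.836 3.647 2.13
v -1.42 3.937 0.437
v -1.029 3.361 2.075
v -1.431 3.607 0.324
v -1.04 3.031 1.962
v -1.256 3.338 0.187
v -0.865 2.761 1.825
v -0.95 3.214 0.071
v -0.559 2.638 1.709
v -0.611 3.276 0.011
v -0.22 2.7 1.65
v 3.415 1.606 -2.76
v 3.751 2.085 -3.305
v 2.961 3.754 -2.326
v 2.625 3.274 -1.78
v 3.454 2.024 -3.441
v 2.664 3.692 -2.462
v 3.15 1.89 -3.459
v 2.359 3.559 -2.48
v 2.892 1.707 -3.356
v 2.101 3.376 -2.377
v 2.724 1.507 -3.15
v 1.933 3.176 -2.171
v 2.676 1.324 -2.876
v 1.885 2.993 -1.897
v 2.755 1.189 -2.583
v 1.965 2.858 -1.604
v 2.949 1.127 -2.32
v 2.159 2.796 -1.341
v 3.224 1.147 -2.133
v 2.433 2.816 -1.154
v 3.531 1.247 -2.054
v 2.741 2.915 -1.075
v 3.819 1.408 -2.097
v 3.028 3.077 -1.118
v 4.036 1.604 -2.255
v 3.246 3.273 -1.276
v 4.147 1.8 -2.5
v 3.356 3.469 -1.521
v 4.131 1.962 -2.79
v 3.34 3.631 -1.811
v 3.991 2.063 -3.075
v 3.2 3.732 -2.096
v 0.924 -3.082 3.263
v 1.173 -2.733 2.6
v 2.764 -2.169 3.493
v 2.516 -2.518 4.157
v 0.846 -2.362 2.948
v 2.437 -1.798 3.841
v 0.565 -2.413 3.481
v 2.156 -1.849 4.374
v 0.494 -2.856 3.886
v 2.086 -2.292 4.78
v 0.676 -3.431 3.927
v 2.267 -2.867 4.82
v 1.003 -3.802 3.579
v 2.594 -3.238 4.472
v 1.284 -3.751 3.046
v 2.875 -3.187 3.939
v 1.354 -3.308 2.64
v 2.946 -2.744 3.534
f 1 38 17
f 38 12 41
f 17 41 6
f 38 41 17
f 1 17 13
f 17 6 18
f 13 18 2
f 17 18 13
f 1 13 22
f 13 2 23
f 22 23 8
f 13 23 22
f 1 22 34
f 22 8 37
f 34 37 11
f 22 37 34
f 1 34 38
f 34 11 42
f 38 42 12
f 34 42 38
f 2 18 29
f 18 6 32
f 29 32 10
f 18 32 29
f 6 41 19
f 41 12 40
f 19 40 5
f 41 40 19
f 12 42 39
f 42 11 35
f 39 35 3
f 42 35 39
f 11 37 36
f 37 8 24
f 36 24 7
f 37 24 36
f 8 23 28
f 23 2 25
f 28 25 9
f 23 25 28
f 4 30 16
f 30 10 31
f 16 31 5
f 30 31 16
f 4 16 14
f 16 5 15
f 14 15 3
f 16 15 14
f 4 14 21
f 14 3 20
f 21 20 7
f 14 20 21
f 4 21 26
f 21 7 27
f 26 27 9
f 21 27 26
f 4 26 30
f 26 9 33
f 30 33 10
f 26 33 30
f 5 31 19
f 31 10 32
f 19 32 6
f 31 32 19
f 3 15 39
f 15 5 40
f 39 40 12
f 15 40 39
f 7 20 36
f 20 3 35
f 36 35 11
f 20 35 36
f 9 27 28
f 27 7 24
f 28 24 8
f 27 24 28
f 10 33 29
f 33 9 25
f 29 25 2
f 33 25 29
f 44 43 47
f 44 47 45
f 45 47 48
f 45 48 46
f 47 43 49
f 47 49 48
f 48 49 50
f 48 50 46
f 49 43 51
f 49 51 50
f 50 51 52
f 50 52 46
f 51 43 53
f 51 53 52
f 52 53 54
f 52 54 46
f 53 43 55
f 53 55 54
f 54 55 56
f 54 56 46
f 55 43 57
f 55 57 56
f 56 57 58
f 56 58 46
f 57 43 59
f 57 59 58
f 58 59 60
f 58 60 46
f 59 43 61
f 59 61 60
f 60 61 62
f 60 62 46
f 61 43 63
f 61 63 62
f 62 63 64
f 62 64 46
f 63 43 65
f 63 65 64
f 64 65 66
f 64 66 46
f 65 43 44
f 65 44 66
f 66 44 45
f 66 45 46
f 68 67 71
f 68 71 69
f 69 71 72
f 69 72 70
f 71 67 73
f 71 73 72
f 72 73 74
f 72 74 70
f 73 67 75
f 73 75 74
f 74 75 76
f 74 76 70
f 75 67 77
f 75 77 76
f 76 77 78
f 76 78 70
f 77 67 79
f 77 79 78
f 78 79 80
f 78 80 70
f 79 67 81
f 79 81 80
f 80 81 82
f 80 82 70
f 81 67 83
f 81 83 82
f 82 83 84
f 82 84 70
f 83 67 85
f 83 85 84
f 84 85 86
f 84 86 70
f 85 67 87
f 85 87 86
f 86 87 88
f 86 88 70
f 87 67 89
f 87 89 88
f 88 89 90
f 88 90 70
f 89 67 91
f 89 91 90
f 90 91 92
f 90 92 70
f 91 67 93
f 91 93 92
f 92 93 94
f 92 94 70
f 93 67 95
f 93 95 94
f 94 95 96
f 94 96 70
f 95 67 97
f 95 97 96
f 96 97 98
f 96 98 70
f 97 67 68
f 97 68 98
f 98 68 69
f 98 69 70
f 100 99 103
f 100 103 101
f 101 103 104
f 101 104 102
f 103 99 105
f 103 105 104
f 104 105 106
f 104 106 102
f 105 99 107
f 105 107 106
f 106 107 108
f 106 108 102
f 107 99 109
f 107 109 108
f 108 109 110
f 108 110 102
f 109 99 111
f 109 111 110
f 110 111 112
f 110 112 102
f 111 99 113
f 111 113 112
f 112 113 114
f 112 114 102
f 113 99 115
f 113 115 114
f 114 115 116
f 114 116 102
f 115 99 100
f 115 100 116
f 116 100 101
f 116 101 102



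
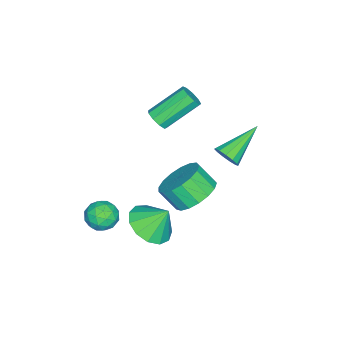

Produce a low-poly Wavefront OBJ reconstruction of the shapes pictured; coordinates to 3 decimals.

v -2.57 -3.457 -0.423
v -2.166 -3.451 -0.049
v -3.167 -2.418 1.016
v -3.57 -2.423 0.643
v -2.124 -3.164 -0.288
v -3.125 -2.13 0.777
v -2.29 -3.014 -0.59
v -3.291 -1.98 0.475
v -2.587 -3.071 -0.814
v -3.588 -2.037 0.251
v -2.876 -3.308 -0.854
v -3.877 -2.275 0.211
v -3.021 -3.616 -0.693
v -4.022 -2.582 0.372
v -2.955 -3.848 -0.405
v -3.956 -2.815 0.66
v -2.709 -3.898 -0.125
v -3.71 -2.865 0.94
v -2.397 -3.741 0.015
v -3.398 -2.708 1.081
v 1.347 -0.097 -0.375
v 2.095 0.343 0.013
v 2.1 -0.363 0.803
v 1.353 -0.803 0.415
v 1.736 0.551 0.201
v 1.742 -0.156 0.991
v 1.289 0.61 0.257
v 1.294 -0.097 1.047
v 0.855 0.507 0.168
v 0.86 -0.199 0.958
v 0.534 0.266 -0.045
v 0.539 -0.44 0.745
v 0.399 -0.058 -0.334
v 0.404 -0.764 0.456
v 0.481 -0.391 -0.632
v 0.487 -1.097 0.158
v 0.762 -0.657 -0.872
v 0.768 -1.363 -0.082
v 1.177 -0.794 -0.997
v 1.182 -1.501 -0.207
v 1.631 -0.772 -0.981
v 1.636 -1.478 -0.19
v 2.02 -0.595 -0.825
v 2.025 -1.301 -0.035
v 2.255 -0.304 -0.566
v 2.26 -1.01 0.224
v 2.282 0.035 -0.264
v 2.287 -0.672 0.526
v 1.424 -1.935 -2.89
v 2.381 -2.069 -2.632
v 1.256 -1.245 -1.91
v 2.367 -1.609 -2.958
v 2.054 -1.253 -3.262
v 1.541 -1.114 -3.448
v 0.99 -1.235 -3.457
v 0.578 -1.578 -3.286
v 0.434 -2.035 -2.989
v 0.604 -2.46 -2.661
v 1.035 -2.718 -2.405
v 1.589 -2.728 -2.303
v 2.091 -2.486 -2.388
v 1.401 -3.256 -2.762
v 1.847 -3.674 -2.369
v 1.353 -4.086 -3.591
v 1.799 -4.504 -3.198
v 1.122 -4.378 -2.968
v 1.152 -3.865 -2.455
v 2.048 -3.895 -3.505
v 2.078 -3.382 -2.992
v 2.246 -4.068 -2.829
v 1.674 -4.367 -2.497
v 1.526 -3.393 -3.463
v 0.954 -3.692 -3.131
v 1.628 -3.392 -2.493
v 1.572 -4.368 -3.467
v 1.174 -4.294 -3.332
v 1.436 -4.539 -3.101
v 1.22 -3.505 -2.543
v 1.482 -3.75 -2.313
v 1.056 -4.164 -2.664
v 1.718 -4.01 -3.647
v 1.98 -4.255 -3.417
v 1.764 -3.221 -2.859
v 2.026 -3.466 -2.628
v 2.144 -3.596 -3.296
v 2.125 -3.87 -2.532
v 2.097 -4.357 -3.019
v 2.243 -4 -3.199
v 2.261 -3.698 -2.898
v 1.789 -4.045 -2.337
v 1.761 -4.533 -2.824
v 1.363 -4.459 -2.689
v 1.38 -4.157 -2.388
v 2.024 -4.277 -2.607
v 1.439 -3.227 -3.136
v 1.411 -3.715 -3.623
v 1.82 -3.603 -3.572
v 1.837 -3.301 -3.271
v 1.103 -3.403 -2.941
v 1.075 -3.89 -3.428
v 0.939 -4.062 -3.062
v 0.957 -3.76 -2.761
v 1.176 -3.483 -3.353
v -0.915 0.141 0.035
v -0.576 0.268 0.5
v -2.385 0.799 0.925
v -0.573 0.538 0.306
v -0.679 0.682 0.026
v -0.859 0.654 -0.252
v -1.058 0.463 -0.439
v -1.211 0.17 -0.475
v -1.27 -0.132 -0.35
v -1.217 -0.347 -0.102
v -1.068 -0.408 0.189
v -0.87 -0.294 0.431
v -0.687 -0.042 0.547
f 2 1 5
f 2 5 3
f 3 5 6
f 3 6 4
f 5 1 7
f 5 7 6
f 6 7 8
f 6 8 4
f 7 1 9
f 7 9 8
f 8 9 10
f 8 10 4
f 9 1 11
f 9 11 10
f 10 11 12
f 10 12 4
f 11 1 13
f 11 13 12
f 12 13 14
f 12 14 4
f 13 1 15
f 13 15 14
f 14 15 16
f 14 16 4
f 15 1 17
f 15 17 16
f 16 17 18
f 16 18 4
f 17 1 19
f 17 19 18
f 18 19 20
f 18 20 4
f 19 1 2
f 19 2 20
f 20 2 3
f 20 3 4
f 22 21 25
f 22 25 23
f 23 25 26
f 23 26 24
f 25 21 27
f 25 27 26
f 26 27 28
f 26 28 24
f 27 21 29
f 27 29 28
f 28 29 30
f 28 30 24
f 29 21 31
f 29 31 30
f 30 31 32
f 30 32 24
f 31 21 33
f 31 33 32
f 32 33 34
f 32 34 24
f 33 21 35
f 33 35 34
f 34 35 36
f 34 36 24
f 35 21 37
f 35 37 36
f 36 37 38
f 36 38 24
f 37 21 39
f 37 39 38
f 38 39 40
f 38 40 24
f 39 21 41
f 39 41 40
f 40 41 42
f 40 42 24
f 41 21 43
f 41 43 42
f 42 43 44
f 42 44 24
f 43 21 45
f 43 45 44
f 44 45 46
f 44 46 24
f 45 21 47
f 45 47 46
f 46 47 48
f 46 48 24
f 47 21 22
f 47 22 48
f 48 22 23
f 48 23 24
f 50 49 52
f 50 52 51
f 52 49 53
f 52 53 51
f 53 49 54
f 53 54 51
f 54 49 55
f 54 55 51
f 55 49 56
f 55 56 51
f 56 49 57
f 56 57 51
f 57 49 58
f 57 58 51
f 58 49 59
f 58 59 51
f 59 49 60
f 59 60 51
f 60 49 61
f 60 61 51
f 61 49 50
f 61 50 51
f 62 99 78
f 99 73 102
f 78 102 67
f 99 102 78
f 62 78 74
f 78 67 79
f 74 79 63
f 78 79 74
f 62 74 83
f 74 63 84
f 83 84 69
f 74 84 83
f 62 83 95
f 83 69 98
f 95 98 72
f 83 98 95
f 62 95 99
f 95 72 103
f 99 103 73
f 95 103 99
f 63 79 90
f 79 67 93
f 90 93 71
f 79 93 90
f 67 102 80
f 102 73 101
f 80 101 66
f 102 101 80
f 73 103 100
f 103 72 96
f 100 96 64
f 103 96 100
f 72 98 97
f 98 69 85
f 97 85 68
f 98 85 97
f 69 84 89
f 84 63 86
f 89 86 70
f 84 86 89
f 65 91 77
f 91 71 92
f 77 92 66
f 91 92 77
f 65 77 75
f 77 66 76
f 75 76 64
f 77 76 75
f 65 75 82
f 75 64 81
f 82 81 68
f 75 81 82
f 65 82 87
f 82 68 88
f 87 88 70
f 82 88 87
f 65 87 91
f 87 70 94
f 91 94 71
f 87 94 91
f 66 92 80
f 92 71 93
f 80 93 67
f 92 93 80
f 64 76 100
f 76 66 101
f 100 101 73
f 76 101 100
f 68 81 97
f 81 64 96
f 97 96 72
f 81 96 97
f 70 88 89
f 88 68 85
f 89 85 69
f 88 85 89
f 71 94 90
f 94 70 86
f 90 86 63
f 94 86 90
f 105 104 107
f 105 107 106
f 107 104 108
f 107 108 106
f 108 104 109
f 108 109 106
f 109 104 110
f 109 110 106
f 110 104 111
f 110 111 106
f 111 104 112
f 111 112 106
f 112 104 113
f 112 113 106
f 113 104 114
f 113 114 106
f 114 104 115
f 114 115 106
f 115 104 116
f 115 116 106
f 116 104 105
f 116 105 106



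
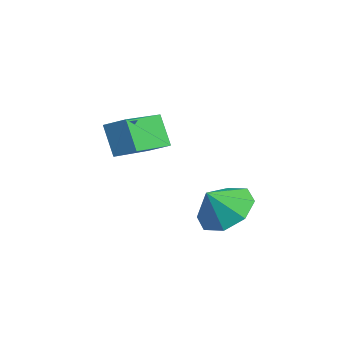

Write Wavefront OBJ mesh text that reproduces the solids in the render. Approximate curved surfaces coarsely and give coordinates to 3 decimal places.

v -4.037 -2.966 3.439
v -3.463 -2.431 3.86
v -5.041 -1.442 2.874
v -4.468 -0.908 3.295
v -3.332 -2.892 2.385
v -2.759 -2.358 2.806
v -4.337 -1.369 1.82
v -3.763 -0.834 2.241
v -0.926 -0.191 0.78
v -0.062 -0.624 0.424
v -0.894 -0.849 1.66
v 0.08 0 0.885
v -0.367 0.512 1.284
v -1.142 0.612 1.387
v -1.791 0.242 1.135
v -1.933 -0.382 0.674
v -1.485 -0.894 0.275
v -0.71 -0.994 0.172
f 2 4 1
f 5 2 1
f 1 4 3
f 3 5 1
f 2 8 4
f 6 2 5
f 6 8 2
f 4 8 3
f 7 5 3
f 3 8 7
f 7 6 5
f 8 6 7
f 10 9 12
f 10 12 11
f 12 9 13
f 12 13 11
f 13 9 14
f 13 14 11
f 14 9 15
f 14 15 11
f 15 9 16
f 15 16 11
f 16 9 17
f 16 17 11
f 17 9 18
f 17 18 11
f 18 9 10
f 18 10 11



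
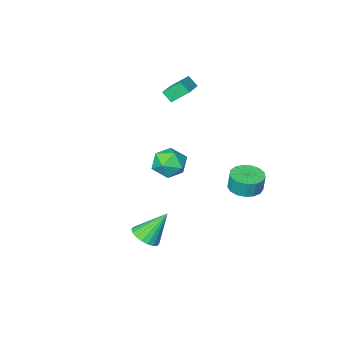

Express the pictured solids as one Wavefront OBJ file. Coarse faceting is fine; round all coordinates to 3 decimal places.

v -3.599 -4.99 3.413
v -4.431 -4.351 4.295
v -3.853 -4.44 2.775
v -4.685 -3.802 3.656
v -2.355 -3.938 3.824
v -3.187 -3.3 4.705
v -2.609 -3.389 3.185
v -3.441 -2.75 4.067
v 1.839 0.828 -4.085
v 2.421 0.312 -3.557
v 0.661 1.272 -2.355
v 2.592 0.694 -3.539
v 2.613 1.102 -3.629
v 2.482 1.455 -3.809
v 2.223 1.685 -4.044
v 1.888 1.744 -4.287
v 1.543 1.623 -4.491
v 1.257 1.343 -4.614
v 1.086 0.962 -4.632
v 1.064 0.554 -4.542
v 1.196 0.2 -4.362
v 1.455 -0.029 -4.126
v 1.79 -0.089 -3.883
v 2.135 0.033 -3.68
v -3.284 3.118 -0.559
v -2.4 3.584 -0.617
v -2.413 3.747 0.501
v -3.296 3.282 0.559
v -2.719 3.936 -0.672
v -2.732 4.1 0.446
v -3.168 4.101 -0.702
v -3.181 4.265 0.416
v -3.643 4.041 -0.698
v -3.655 4.205 0.42
v -4.035 3.769 -0.663
v -4.048 3.933 0.455
v -4.256 3.349 -0.604
v -4.268 3.513 0.514
v -4.253 2.875 -0.535
v -4.266 3.039 0.583
v -4.029 2.457 -0.471
v -4.042 2.621 0.647
v -3.634 2.191 -0.427
v -3.647 2.355 0.691
v -3.158 2.137 -0.414
v -3.171 2.3 0.704
v -2.712 2.307 -0.434
v -2.725 2.471 0.684
v -2.396 2.664 -0.482
v -2.409 2.828 0.636
v -2.284 3.124 -0.548
v -2.297 3.288 0.57
v 1.319 3.848 2.795
v 2.379 4.01 2.838
v 1.421 2.81 4.182
v 2.481 2.972 4.225
v 1.806 3.772 4.459
v 1.744 4.414 3.602
v 2.056 2.406 3.418
v 1.994 3.048 2.561
v 2.834 3.118 3.223
v 2.68 3.963 3.866
v 1.12 2.857 3.154
v 0.966 3.702 3.797
f 2 4 1
f 5 2 1
f 1 4 3
f 3 5 1
f 2 8 4
f 6 2 5
f 6 8 2
f 4 8 3
f 7 5 3
f 3 8 7
f 7 6 5
f 8 6 7
f 10 9 12
f 10 12 11
f 12 9 13
f 12 13 11
f 13 9 14
f 13 14 11
f 14 9 15
f 14 15 11
f 15 9 16
f 15 16 11
f 16 9 17
f 16 17 11
f 17 9 18
f 17 18 11
f 18 9 19
f 18 19 11
f 19 9 20
f 19 20 11
f 20 9 21
f 20 21 11
f 21 9 22
f 21 22 11
f 22 9 23
f 22 23 11
f 23 9 24
f 23 24 11
f 24 9 10
f 24 10 11
f 26 25 29
f 26 29 27
f 27 29 30
f 27 30 28
f 29 25 31
f 29 31 30
f 30 31 32
f 30 32 28
f 31 25 33
f 31 33 32
f 32 33 34
f 32 34 28
f 33 25 35
f 33 35 34
f 34 35 36
f 34 36 28
f 35 25 37
f 35 37 36
f 36 37 38
f 36 38 28
f 37 25 39
f 37 39 38
f 38 39 40
f 38 40 28
f 39 25 41
f 39 41 40
f 40 41 42
f 40 42 28
f 41 25 43
f 41 43 42
f 42 43 44
f 42 44 28
f 43 25 45
f 43 45 44
f 44 45 46
f 44 46 28
f 45 25 47
f 45 47 46
f 46 47 48
f 46 48 28
f 47 25 49
f 47 49 48
f 48 49 50
f 48 50 28
f 49 25 51
f 49 51 50
f 50 51 52
f 50 52 28
f 51 25 26
f 51 26 52
f 52 26 27
f 52 27 28
f 53 64 58
f 53 58 54
f 53 54 60
f 53 60 63
f 53 63 64
f 54 58 62
f 58 64 57
f 64 63 55
f 63 60 59
f 60 54 61
f 56 62 57
f 56 57 55
f 56 55 59
f 56 59 61
f 56 61 62
f 57 62 58
f 55 57 64
f 59 55 63
f 61 59 60
f 62 61 54



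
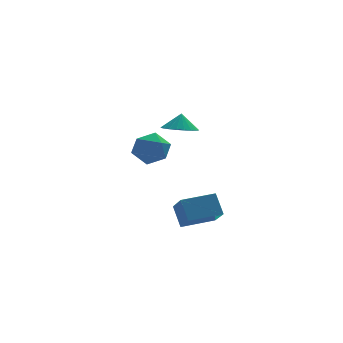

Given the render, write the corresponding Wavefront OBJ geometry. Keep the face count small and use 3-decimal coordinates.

v 2.845 1.903 0.179
v 3.705 2.368 -0.11
v 3.015 2.197 1.161
v 3.419 2.678 -0.153
v 3.033 2.854 -0.139
v 2.614 2.865 -0.07
v 2.236 2.71 0.042
v 1.963 2.415 0.178
v 1.842 2.032 0.314
v 1.895 1.626 0.426
v 2.112 1.268 0.496
v 2.455 1.02 0.511
v 2.866 0.925 0.468
v 3.274 0.998 0.375
v 3.607 1.228 0.249
v 3.808 1.575 0.11
v 3.843 1.978 -0.017
v 1.758 -4.192 -3.574
v 1.577 -3.342 -2.489
v 1.729 -2.731 -4.724
v 1.548 -1.881 -3.639
v 3.612 -4.019 -3.401
v 3.431 -3.169 -2.316
v 3.583 -2.558 -4.551
v 3.402 -1.708 -3.466
v 1.072 4.303 -1.377
v 1.993 3.848 -0.824
v 1.347 3.112 -2.816
v 2.268 2.657 -2.263
v 1.192 2.479 -1.848
v 1.022 3.215 -0.959
v 2.318 3.745 -2.681
v 2.148 4.481 -1.792
v 2.763 3.503 -1.63
v 2.067 2.72 -1.115
v 1.273 4.24 -2.525
v 0.577 3.457 -2.01
f 2 1 4
f 2 4 3
f 4 1 5
f 4 5 3
f 5 1 6
f 5 6 3
f 6 1 7
f 6 7 3
f 7 1 8
f 7 8 3
f 8 1 9
f 8 9 3
f 9 1 10
f 9 10 3
f 10 1 11
f 10 11 3
f 11 1 12
f 11 12 3
f 12 1 13
f 12 13 3
f 13 1 14
f 13 14 3
f 14 1 15
f 14 15 3
f 15 1 16
f 15 16 3
f 16 1 17
f 16 17 3
f 17 1 2
f 17 2 3
f 19 21 18
f 22 19 18
f 18 21 20
f 20 22 18
f 19 25 21
f 23 19 22
f 23 25 19
f 21 25 20
f 24 22 20
f 20 25 24
f 24 23 22
f 25 23 24
f 26 37 31
f 26 31 27
f 26 27 33
f 26 33 36
f 26 36 37
f 27 31 35
f 31 37 30
f 37 36 28
f 36 33 32
f 33 27 34
f 29 35 30
f 29 30 28
f 29 28 32
f 29 32 34
f 29 34 35
f 30 35 31
f 28 30 37
f 32 28 36
f 34 32 33
f 35 34 27



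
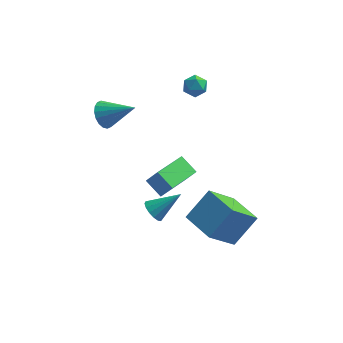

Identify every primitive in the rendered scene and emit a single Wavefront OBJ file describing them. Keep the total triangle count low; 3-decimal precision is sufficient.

v -2.114 1.337 2.728
v -1.698 1.391 2.071
v -0.626 1.083 3.652
v -1.71 1.719 2.182
v -1.802 1.973 2.401
v -1.956 2.1 2.684
v -2.142 2.076 2.977
v -2.322 1.906 3.22
v -2.461 1.624 3.366
v -2.531 1.284 3.386
v -2.519 0.955 3.275
v -2.426 0.702 3.056
v -2.272 0.575 2.772
v -2.087 0.599 2.48
v -1.907 0.769 2.237
v -1.768 1.051 2.091
v 0.612 -3.234 0.302
v 0.923 -3.022 -0.192
v 1.828 -2.786 1.258
v 0.75 -2.772 -0.089
v 0.54 -2.646 0.119
v 0.349 -2.677 0.375
v 0.23 -2.858 0.612
v 0.212 -3.139 0.766
v 0.302 -3.446 0.795
v 0.475 -3.696 0.692
v 0.685 -3.822 0.485
v 0.876 -3.791 0.228
v 0.995 -3.61 -0.009
v 1.013 -3.329 -0.162
v 0.659 -0.233 -1.879
v -0.093 0.351 -1.31
v 1.652 1.461 -2.307
v 0.9 2.046 -1.737
v 1.22 -0.346 -1.023
v 0.468 0.239 -0.453
v 2.213 1.349 -1.45
v 1.461 1.933 -0.881
v 1.459 3.23 3.821
v 1.936 3.688 3.854
v 2.024 2.692 3.086
v 2.501 3.15 3.119
v 2.395 2.745 3.632
v 2.046 3.077 4.086
v 1.914 3.303 2.854
v 1.565 3.635 3.308
v 2.218 3.733 3.256
v 2.515 3.388 3.737
v 1.445 2.992 3.203
v 1.742 2.647 3.684
v 3.139 -3.072 -1.717
v 4.138 -2.176 -0.487
v 1.96 -1.738 -1.731
v 2.959 -0.842 -0.501
v 4.261 -2.098 -3.339
v 5.26 -1.202 -2.109
v 3.082 -0.764 -3.353
v 4.081 0.132 -2.123
f 2 1 4
f 2 4 3
f 4 1 5
f 4 5 3
f 5 1 6
f 5 6 3
f 6 1 7
f 6 7 3
f 7 1 8
f 7 8 3
f 8 1 9
f 8 9 3
f 9 1 10
f 9 10 3
f 10 1 11
f 10 11 3
f 11 1 12
f 11 12 3
f 12 1 13
f 12 13 3
f 13 1 14
f 13 14 3
f 14 1 15
f 14 15 3
f 15 1 16
f 15 16 3
f 16 1 2
f 16 2 3
f 18 17 20
f 18 20 19
f 20 17 21
f 20 21 19
f 21 17 22
f 21 22 19
f 22 17 23
f 22 23 19
f 23 17 24
f 23 24 19
f 24 17 25
f 24 25 19
f 25 17 26
f 25 26 19
f 26 17 27
f 26 27 19
f 27 17 28
f 27 28 19
f 28 17 29
f 28 29 19
f 29 17 30
f 29 30 19
f 30 17 18
f 30 18 19
f 32 34 31
f 35 32 31
f 31 34 33
f 33 35 31
f 32 38 34
f 36 32 35
f 36 38 32
f 34 38 33
f 37 35 33
f 33 38 37
f 37 36 35
f 38 36 37
f 39 50 44
f 39 44 40
f 39 40 46
f 39 46 49
f 39 49 50
f 40 44 48
f 44 50 43
f 50 49 41
f 49 46 45
f 46 40 47
f 42 48 43
f 42 43 41
f 42 41 45
f 42 45 47
f 42 47 48
f 43 48 44
f 41 43 50
f 45 41 49
f 47 45 46
f 48 47 40
f 52 54 51
f 55 52 51
f 51 54 53
f 53 55 51
f 52 58 54
f 56 52 55
f 56 58 52
f 54 58 53
f 57 55 53
f 53 58 57
f 57 56 55
f 58 56 57



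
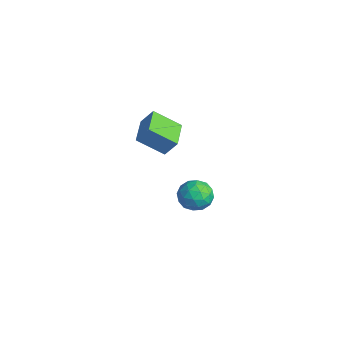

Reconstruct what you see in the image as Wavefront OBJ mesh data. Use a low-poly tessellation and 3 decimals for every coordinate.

v -3.828 -0.305 -2.317
v -2.973 -0.58 -2.421
v -4.127 -1.52 -1.559
v -3.272 -1.795 -1.663
v -3.457 -1.084 -1.136
v -3.272 -0.333 -1.604
v -3.828 -1.767 -2.376
v -3.643 -1.016 -2.844
v -2.973 -1.484 -2.457
v -2.744 -1.062 -1.691
v -4.356 -1.038 -2.289
v -4.127 -0.616 -1.523
v -3.374 -0.336 -2.436
v -3.726 -1.764 -1.544
v -3.835 -1.346 -1.234
v -3.332 -1.508 -1.295
v -3.55 -0.191 -1.956
v -3.047 -0.353 -2.017
v -3.332 -0.649 -1.261
v -4.053 -1.747 -1.963
v -3.55 -1.909 -2.024
v -3.768 -0.592 -2.685
v -3.265 -0.754 -2.746
v -3.768 -1.451 -2.719
v -2.871 -1.029 -2.518
v -3.048 -1.743 -2.072
v -3.374 -1.726 -2.491
v -3.265 -1.285 -2.767
v -2.737 -0.781 -2.068
v -2.913 -1.495 -1.622
v -3.022 -1.077 -1.312
v -2.913 -0.636 -1.588
v -2.737 -1.312 -2.089
v -4.187 -0.605 -2.358
v -4.363 -1.319 -1.912
v -4.187 -1.464 -2.392
v -4.078 -1.023 -2.668
v -4.052 -0.357 -1.908
v -4.229 -1.071 -1.462
v -3.835 -0.815 -1.213
v -3.726 -0.374 -1.489
v -4.363 -0.788 -1.891
v -2.092 -3.334 2.849
v -2.75 -4.4 3.728
v -3.313 -2.502 2.944
v -3.971 -3.568 3.822
v -1.729 -2.892 3.658
v -2.387 -3.958 4.536
v -2.95 -2.06 3.752
v -3.608 -3.126 4.631
f 1 38 17
f 38 12 41
f 17 41 6
f 38 41 17
f 1 17 13
f 17 6 18
f 13 18 2
f 17 18 13
f 1 13 22
f 13 2 23
f 22 23 8
f 13 23 22
f 1 22 34
f 22 8 37
f 34 37 11
f 22 37 34
f 1 34 38
f 34 11 42
f 38 42 12
f 34 42 38
f 2 18 29
f 18 6 32
f 29 32 10
f 18 32 29
f 6 41 19
f 41 12 40
f 19 40 5
f 41 40 19
f 12 42 39
f 42 11 35
f 39 35 3
f 42 35 39
f 11 37 36
f 37 8 24
f 36 24 7
f 37 24 36
f 8 23 28
f 23 2 25
f 28 25 9
f 23 25 28
f 4 30 16
f 30 10 31
f 16 31 5
f 30 31 16
f 4 16 14
f 16 5 15
f 14 15 3
f 16 15 14
f 4 14 21
f 14 3 20
f 21 20 7
f 14 20 21
f 4 21 26
f 21 7 27
f 26 27 9
f 21 27 26
f 4 26 30
f 26 9 33
f 30 33 10
f 26 33 30
f 5 31 19
f 31 10 32
f 19 32 6
f 31 32 19
f 3 15 39
f 15 5 40
f 39 40 12
f 15 40 39
f 7 20 36
f 20 3 35
f 36 35 11
f 20 35 36
f 9 27 28
f 27 7 24
f 28 24 8
f 27 24 28
f 10 33 29
f 33 9 25
f 29 25 2
f 33 25 29
f 44 46 43
f 47 44 43
f 43 46 45
f 45 47 43
f 44 50 46
f 48 44 47
f 48 50 44
f 46 50 45
f 49 47 45
f 45 50 49
f 49 48 47
f 50 48 49



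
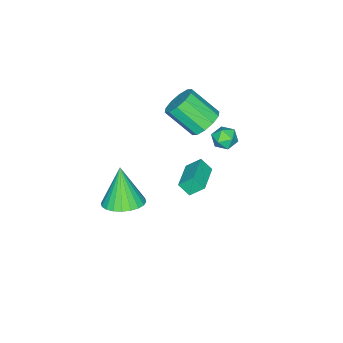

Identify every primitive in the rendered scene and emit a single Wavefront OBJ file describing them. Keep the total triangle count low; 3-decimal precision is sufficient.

v 2.35 -1.756 -2.002
v 3.377 -1.601 -1.672
v 1.79 -2.344 0.022
v 3.21 -1.216 -1.607
v 2.912 -0.912 -1.601
v 2.528 -0.738 -1.657
v 2.117 -0.718 -1.765
v 1.742 -0.857 -1.909
v 1.459 -1.132 -2.067
v 1.312 -1.503 -2.215
v 1.323 -1.912 -2.331
v 1.49 -2.297 -2.397
v 1.788 -2.6 -2.402
v 2.172 -2.775 -2.347
v 2.583 -2.795 -2.239
v 2.958 -2.656 -2.094
v 3.241 -2.381 -1.936
v 3.388 -2.01 -1.788
v -3.825 -1.201 -0.484
v -3.063 -0.743 -0.15
v -2.753 -2.201 1.139
v -3.515 -2.659 0.804
v -3.53 -0.569 0.16
v -3.22 -2.026 1.449
v -4.11 -0.636 0.224
v -3.8 -2.093 1.512
v -4.581 -0.919 0.017
v -4.271 -2.376 1.306
v -4.763 -1.31 -0.381
v -4.453 -2.767 0.907
v -4.587 -1.659 -0.819
v -4.277 -3.117 0.47
v -4.12 -1.834 -1.129
v -3.81 -3.291 0.16
v -3.54 -1.767 -1.192
v -3.23 -3.224 0.096
v -3.069 -1.484 -0.986
v -2.759 -2.941 0.303
v -2.887 -1.093 -0.587
v -2.577 -2.55 0.701
v -2.343 1.668 1.004
v -1.879 1.627 1.546
v -2.221 0.533 0.814
v -1.757 0.492 1.356
v -2.448 0.621 1.486
v -2.523 1.323 1.604
v -1.577 0.837 0.756
v -1.652 1.539 0.874
v -1.405 1.114 1.393
v -1.943 0.98 1.844
v -2.157 1.18 0.516
v -2.695 1.046 0.967
v -2.835 -1.714 -3.548
v -3.204 -1.053 -2.864
v -2.98 -1.131 -4.19
v -3.349 -0.47 -3.507
v -1.211 -1.05 -3.313
v -1.58 -0.389 -2.63
v -1.356 -0.467 -3.956
v -1.725 0.194 -3.272
f 2 1 4
f 2 4 3
f 4 1 5
f 4 5 3
f 5 1 6
f 5 6 3
f 6 1 7
f 6 7 3
f 7 1 8
f 7 8 3
f 8 1 9
f 8 9 3
f 9 1 10
f 9 10 3
f 10 1 11
f 10 11 3
f 11 1 12
f 11 12 3
f 12 1 13
f 12 13 3
f 13 1 14
f 13 14 3
f 14 1 15
f 14 15 3
f 15 1 16
f 15 16 3
f 16 1 17
f 16 17 3
f 17 1 18
f 17 18 3
f 18 1 2
f 18 2 3
f 20 19 23
f 20 23 21
f 21 23 24
f 21 24 22
f 23 19 25
f 23 25 24
f 24 25 26
f 24 26 22
f 25 19 27
f 25 27 26
f 26 27 28
f 26 28 22
f 27 19 29
f 27 29 28
f 28 29 30
f 28 30 22
f 29 19 31
f 29 31 30
f 30 31 32
f 30 32 22
f 31 19 33
f 31 33 32
f 32 33 34
f 32 34 22
f 33 19 35
f 33 35 34
f 34 35 36
f 34 36 22
f 35 19 37
f 35 37 36
f 36 37 38
f 36 38 22
f 37 19 39
f 37 39 38
f 38 39 40
f 38 40 22
f 39 19 20
f 39 20 40
f 40 20 21
f 40 21 22
f 41 52 46
f 41 46 42
f 41 42 48
f 41 48 51
f 41 51 52
f 42 46 50
f 46 52 45
f 52 51 43
f 51 48 47
f 48 42 49
f 44 50 45
f 44 45 43
f 44 43 47
f 44 47 49
f 44 49 50
f 45 50 46
f 43 45 52
f 47 43 51
f 49 47 48
f 50 49 42
f 54 56 53
f 57 54 53
f 53 56 55
f 55 57 53
f 54 60 56
f 58 54 57
f 58 60 54
f 56 60 55
f 59 57 55
f 55 60 59
f 59 58 57
f 60 58 59



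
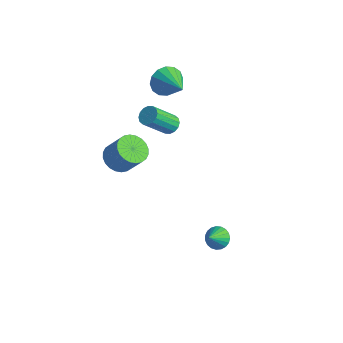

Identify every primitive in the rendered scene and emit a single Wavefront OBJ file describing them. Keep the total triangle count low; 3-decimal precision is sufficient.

v -2.412 1.452 0.832
v -1.986 1.063 0.554
v -2.262 -0.28 2.01
v -2.688 0.108 2.288
v -1.808 1.251 0.761
v -2.085 -0.092 2.217
v -1.792 1.492 0.987
v -2.069 0.149 2.443
v -1.942 1.723 1.172
v -2.219 0.38 2.628
v -2.218 1.881 1.265
v -2.494 0.538 2.721
v -2.546 1.924 1.242
v -2.822 0.581 2.698
v -2.838 1.84 1.11
v -3.114 0.497 2.566
v -3.015 1.652 0.903
v -3.292 0.309 2.359
v -3.031 1.411 0.677
v -3.308 0.068 2.133
v -2.881 1.18 0.492
v -3.158 -0.163 1.948
v -2.606 1.022 0.399
v -2.882 -0.321 1.855
v -2.278 0.979 0.422
v -2.554 -0.364 1.878
v 3.305 -0.175 -3.939
v 3.898 0.187 -3.717
v 3.515 -0.985 -3.181
v 3.683 0.301 -3.536
v 3.403 0.333 -3.424
v 3.105 0.277 -3.402
v 2.842 0.143 -3.473
v 2.659 -0.047 -3.624
v 2.588 -0.258 -3.83
v 2.641 -0.455 -4.055
v 2.808 -0.603 -4.26
v 3.062 -0.678 -4.409
v 3.357 -0.665 -4.478
v 3.644 -0.568 -4.453
v 3.872 -0.403 -4.339
v 4.002 -0.198 -4.157
v 4.011 0.011 -3.937
v -3.453 2.088 3.557
v -3.039 2.377 2.694
v -1.647 1.672 4.283
v -3.057 2.805 2.984
v -3.181 3.041 3.427
v -3.378 3.022 3.906
v -3.595 2.752 4.291
v -3.773 2.305 4.479
v -3.866 1.799 4.421
v -3.848 1.371 4.131
v -3.725 1.134 3.687
v -3.528 1.154 3.209
v -3.311 1.423 2.824
v -3.132 1.871 2.635
v -1.841 -2.674 0.923
v -1.132 -2.372 0.367
v -0.231 -2.104 1.661
v -0.939 -2.406 2.217
v -1.315 -2.055 0.429
v -0.414 -1.788 1.724
v -1.578 -1.833 0.566
v -0.677 -1.566 1.861
v -1.881 -1.739 0.758
v -0.98 -1.471 2.052
v -2.178 -1.787 0.974
v -1.277 -1.52 2.269
v -2.424 -1.97 1.183
v -1.522 -1.703 2.478
v -2.58 -2.261 1.352
v -1.679 -1.993 2.647
v -2.625 -2.614 1.456
v -1.723 -2.346 2.751
v -2.549 -2.976 1.479
v -1.648 -2.708 2.773
v -2.366 -3.292 1.416
v -1.465 -3.025 2.711
v -2.103 -3.514 1.279
v -1.202 -3.247 2.574
v -1.8 -3.609 1.088
v -0.899 -3.341 2.382
v -1.503 -3.56 0.871
v -0.602 -3.293 2.166
v -1.258 -3.377 0.662
v -0.356 -3.11 1.957
v -1.101 -3.087 0.493
v -0.2 -2.819 1.788
v -1.057 -2.734 0.389
v -0.155 -2.466 1.684
f 2 1 5
f 2 5 3
f 3 5 6
f 3 6 4
f 5 1 7
f 5 7 6
f 6 7 8
f 6 8 4
f 7 1 9
f 7 9 8
f 8 9 10
f 8 10 4
f 9 1 11
f 9 11 10
f 10 11 12
f 10 12 4
f 11 1 13
f 11 13 12
f 12 13 14
f 12 14 4
f 13 1 15
f 13 15 14
f 14 15 16
f 14 16 4
f 15 1 17
f 15 17 16
f 16 17 18
f 16 18 4
f 17 1 19
f 17 19 18
f 18 19 20
f 18 20 4
f 19 1 21
f 19 21 20
f 20 21 22
f 20 22 4
f 21 1 23
f 21 23 22
f 22 23 24
f 22 24 4
f 23 1 25
f 23 25 24
f 24 25 26
f 24 26 4
f 25 1 2
f 25 2 26
f 26 2 3
f 26 3 4
f 28 27 30
f 28 30 29
f 30 27 31
f 30 31 29
f 31 27 32
f 31 32 29
f 32 27 33
f 32 33 29
f 33 27 34
f 33 34 29
f 34 27 35
f 34 35 29
f 35 27 36
f 35 36 29
f 36 27 37
f 36 37 29
f 37 27 38
f 37 38 29
f 38 27 39
f 38 39 29
f 39 27 40
f 39 40 29
f 40 27 41
f 40 41 29
f 41 27 42
f 41 42 29
f 42 27 43
f 42 43 29
f 43 27 28
f 43 28 29
f 45 44 47
f 45 47 46
f 47 44 48
f 47 48 46
f 48 44 49
f 48 49 46
f 49 44 50
f 49 50 46
f 50 44 51
f 50 51 46
f 51 44 52
f 51 52 46
f 52 44 53
f 52 53 46
f 53 44 54
f 53 54 46
f 54 44 55
f 54 55 46
f 55 44 56
f 55 56 46
f 56 44 57
f 56 57 46
f 57 44 45
f 57 45 46
f 59 58 62
f 59 62 60
f 60 62 63
f 60 63 61
f 62 58 64
f 62 64 63
f 63 64 65
f 63 65 61
f 64 58 66
f 64 66 65
f 65 66 67
f 65 67 61
f 66 58 68
f 66 68 67
f 67 68 69
f 67 69 61
f 68 58 70
f 68 70 69
f 69 70 71
f 69 71 61
f 70 58 72
f 70 72 71
f 71 72 73
f 71 73 61
f 72 58 74
f 72 74 73
f 73 74 75
f 73 75 61
f 74 58 76
f 74 76 75
f 75 76 77
f 75 77 61
f 76 58 78
f 76 78 77
f 77 78 79
f 77 79 61
f 78 58 80
f 78 80 79
f 79 80 81
f 79 81 61
f 80 58 82
f 80 82 81
f 81 82 83
f 81 83 61
f 82 58 84
f 82 84 83
f 83 84 85
f 83 85 61
f 84 58 86
f 84 86 85
f 85 86 87
f 85 87 61
f 86 58 88
f 86 88 87
f 87 88 89
f 87 89 61
f 88 58 90
f 88 90 89
f 89 90 91
f 89 91 61
f 90 58 59
f 90 59 91
f 91 59 60
f 91 60 61



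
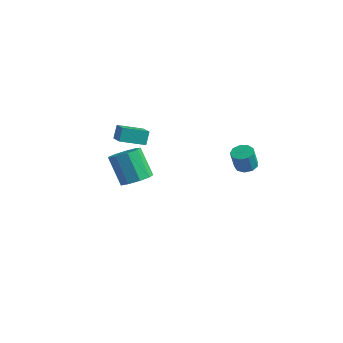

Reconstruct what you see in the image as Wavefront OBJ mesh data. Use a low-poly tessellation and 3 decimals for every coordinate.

v -4.3 -4.261 -1.565
v -4.418 -3.843 -0.8
v -3.348 -3.245 -1.972
v -3.467 -2.828 -1.207
v -3.253 -5.012 -0.993
v -3.372 -4.595 -0.228
v -2.302 -3.997 -1.4
v -2.42 -3.579 -0.635
v 2.951 -2.367 -1.564
v 3.543 -2.194 -1.501
v 3.521 -2.539 -0.352
v 2.929 -2.713 -0.416
v 3.286 -1.869 -1.408
v 3.264 -2.215 -0.26
v 2.872 -1.778 -1.389
v 2.851 -2.124 -0.24
v 2.495 -1.962 -1.451
v 2.474 -2.308 -0.302
v 2.331 -2.336 -1.566
v 2.31 -2.682 -0.418
v 2.457 -2.724 -1.681
v 2.436 -3.07 -0.532
v 2.814 -2.946 -1.741
v 2.793 -3.291 -0.592
v 3.235 -2.896 -1.718
v 3.214 -3.242 -0.57
v 3.522 -2.599 -1.624
v 3.501 -2.945 -0.475
v -3.336 -3.586 -4.788
v -2.548 -3.424 -4.301
v -3.577 -3.212 -2.706
v -4.364 -3.374 -3.192
v -2.784 -2.87 -4.527
v -3.813 -2.658 -2.932
v -3.279 -2.652 -4.875
v -4.308 -2.44 -3.28
v -3.8 -2.87 -5.182
v -4.829 -2.658 -3.587
v -4.104 -3.424 -5.305
v -5.133 -3.212 -3.709
v -4.048 -4.053 -5.185
v -5.077 -3.841 -3.59
v -3.659 -4.464 -4.88
v -4.688 -4.252 -3.284
v -3.119 -4.464 -4.531
v -4.147 -4.252 -2.936
v -2.68 -4.053 -4.303
v -3.709 -3.841 -2.707
f 2 4 1
f 5 2 1
f 1 4 3
f 3 5 1
f 2 8 4
f 6 2 5
f 6 8 2
f 4 8 3
f 7 5 3
f 3 8 7
f 7 6 5
f 8 6 7
f 10 9 13
f 10 13 11
f 11 13 14
f 11 14 12
f 13 9 15
f 13 15 14
f 14 15 16
f 14 16 12
f 15 9 17
f 15 17 16
f 16 17 18
f 16 18 12
f 17 9 19
f 17 19 18
f 18 19 20
f 18 20 12
f 19 9 21
f 19 21 20
f 20 21 22
f 20 22 12
f 21 9 23
f 21 23 22
f 22 23 24
f 22 24 12
f 23 9 25
f 23 25 24
f 24 25 26
f 24 26 12
f 25 9 27
f 25 27 26
f 26 27 28
f 26 28 12
f 27 9 10
f 27 10 28
f 28 10 11
f 28 11 12
f 30 29 33
f 30 33 31
f 31 33 34
f 31 34 32
f 33 29 35
f 33 35 34
f 34 35 36
f 34 36 32
f 35 29 37
f 35 37 36
f 36 37 38
f 36 38 32
f 37 29 39
f 37 39 38
f 38 39 40
f 38 40 32
f 39 29 41
f 39 41 40
f 40 41 42
f 40 42 32
f 41 29 43
f 41 43 42
f 42 43 44
f 42 44 32
f 43 29 45
f 43 45 44
f 44 45 46
f 44 46 32
f 45 29 47
f 45 47 46
f 46 47 48
f 46 48 32
f 47 29 30
f 47 30 48
f 48 30 31
f 48 31 32

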